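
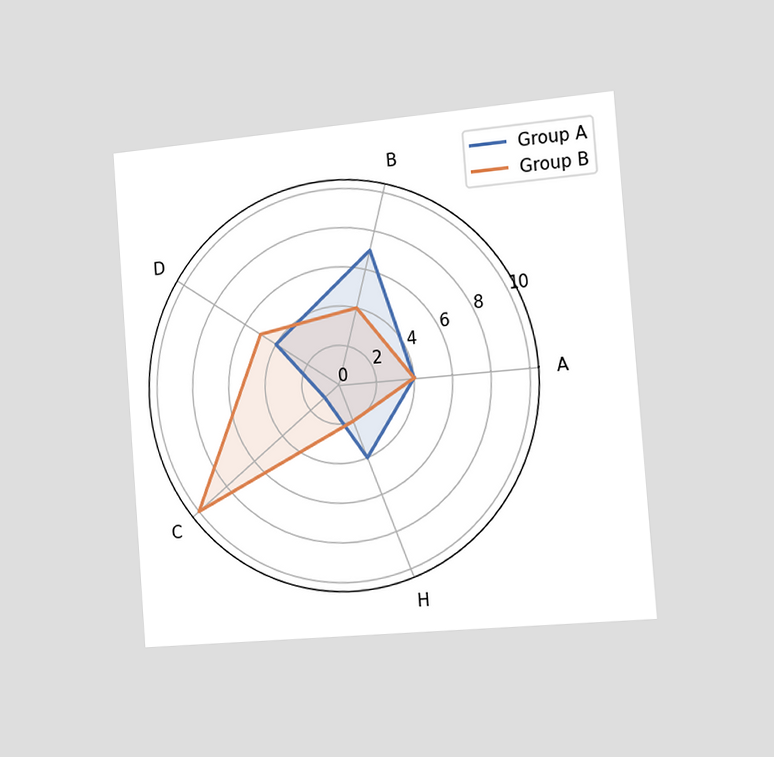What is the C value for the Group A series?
1

The chart is tilted about 4° counter-clockwise and viewed slightly from the right. On the C axis, Group A reaches 1.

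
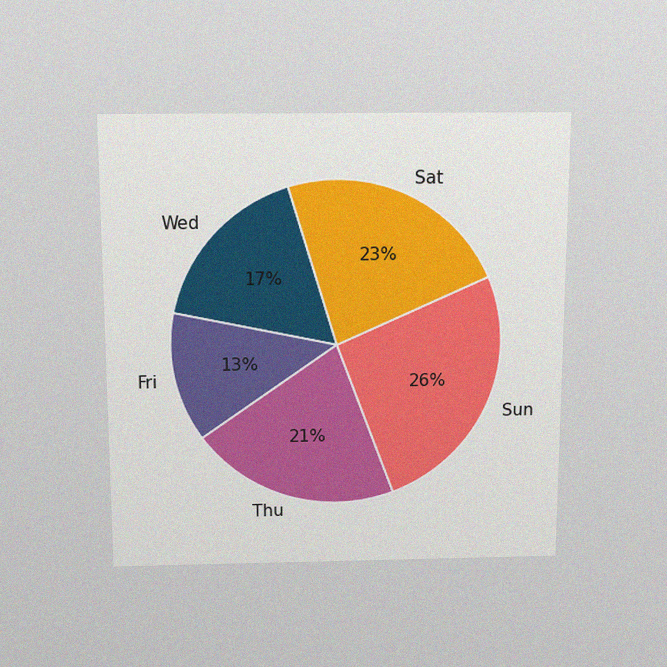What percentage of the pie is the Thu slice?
21%

The chart is viewed slightly from above, with some photo noise. The Thu slice takes up 21% of the pie.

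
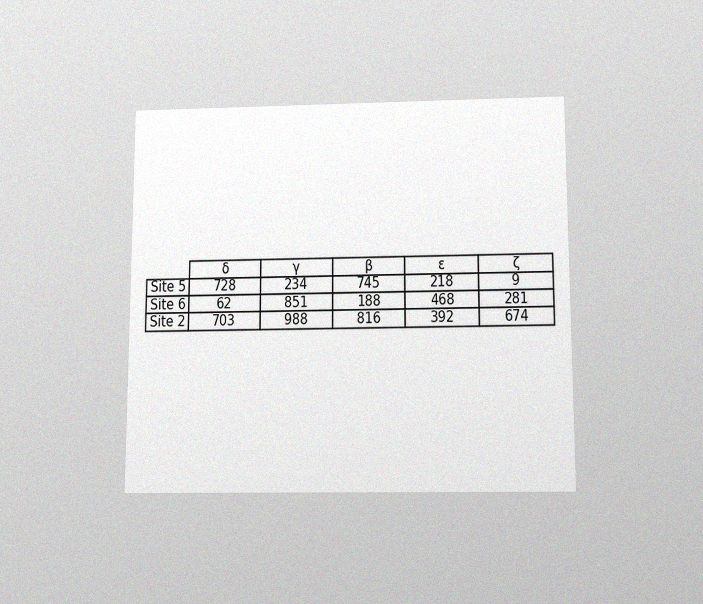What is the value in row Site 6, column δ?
62

The chart is viewed slightly from below, with some photo noise. The (Site 6, δ) cell reads 62.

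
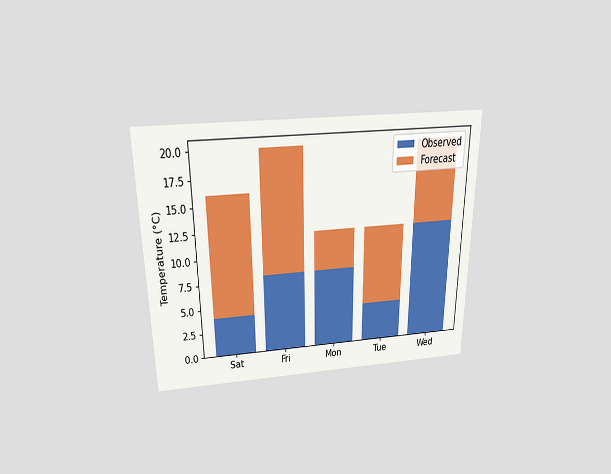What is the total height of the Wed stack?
20°C

The chart is viewed slightly from above. The Wed stack's top reaches 20°C on the y-axis.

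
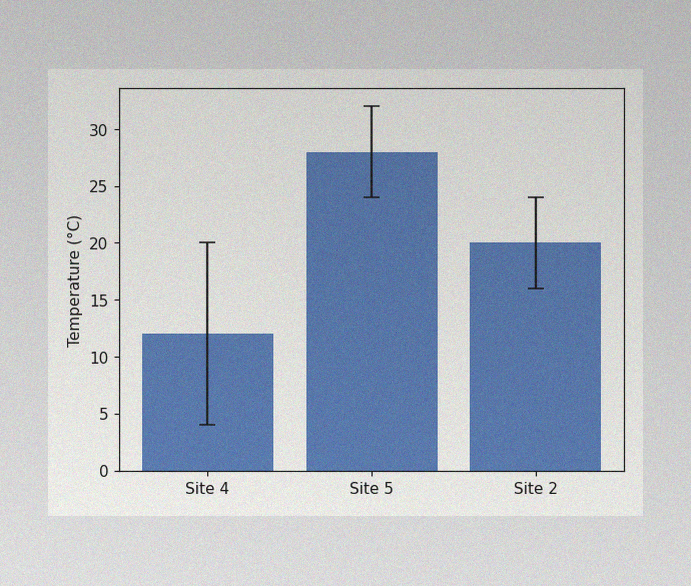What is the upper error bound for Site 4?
20°C

The image has some photo noise and uneven lighting. The Site 4 bar's upper whisker reaches 20°C.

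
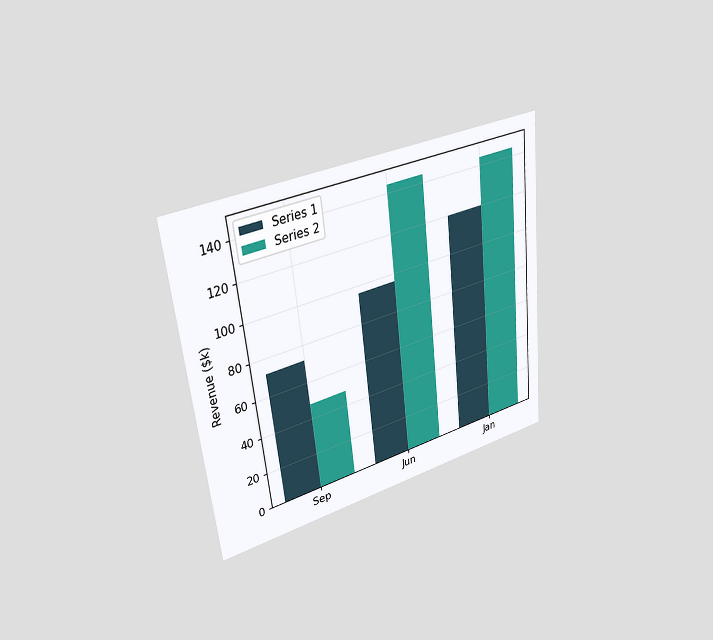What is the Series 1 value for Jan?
The chart is tilted about 6° counter-clockwise and viewed at a slight angle. The Series 1 bar at Jan reaches $120k on the y-axis.

$120k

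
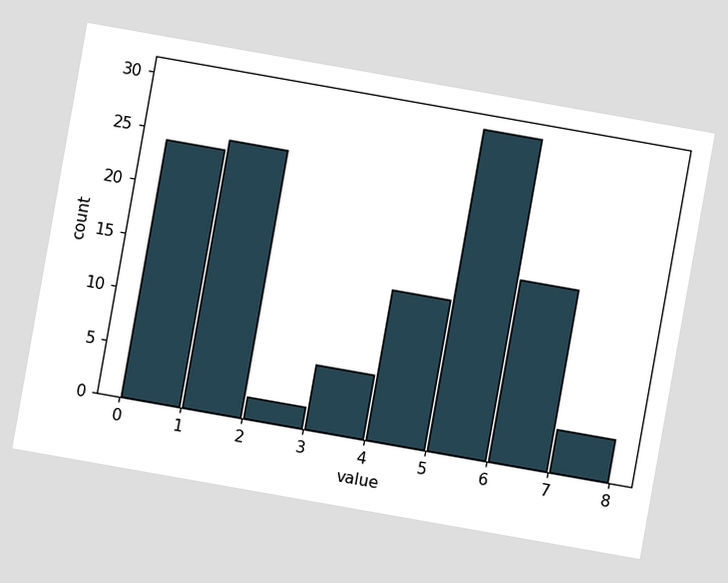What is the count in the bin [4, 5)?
14

The chart is tilted about 10° clockwise. The [4, 5) bin has height 14.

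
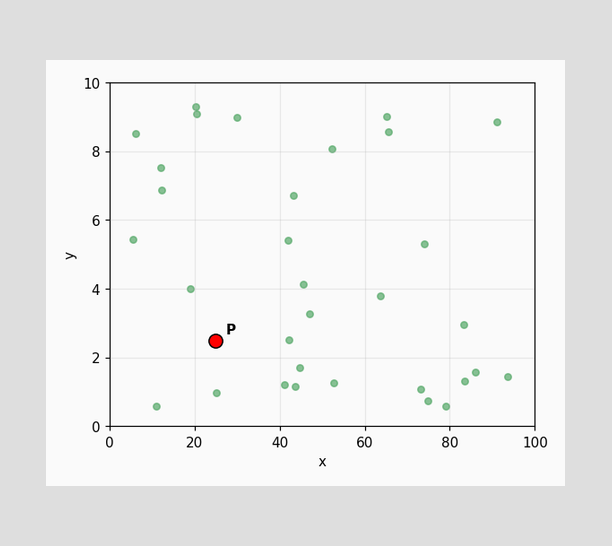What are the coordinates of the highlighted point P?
(25, 2.5)

Following the gridlines from P to each axis, P sits at (25, 2.5).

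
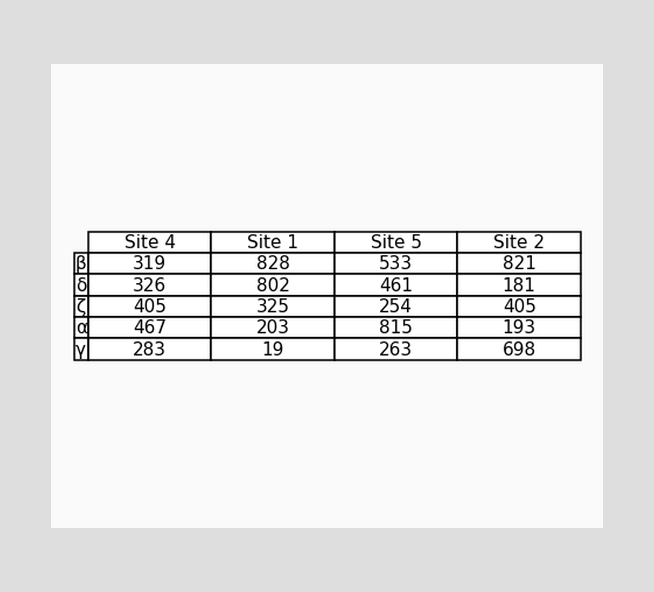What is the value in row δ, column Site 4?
The (δ, Site 4) cell reads 326.

326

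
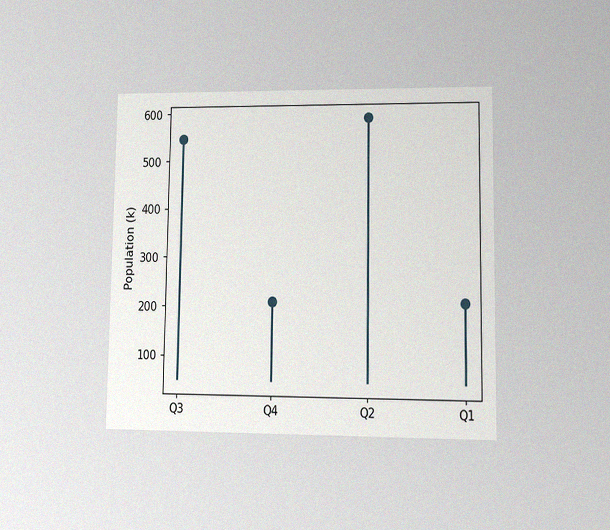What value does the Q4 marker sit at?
210k

The chart is viewed at a slight angle, with some photo noise. The Q4 marker sits at 210k.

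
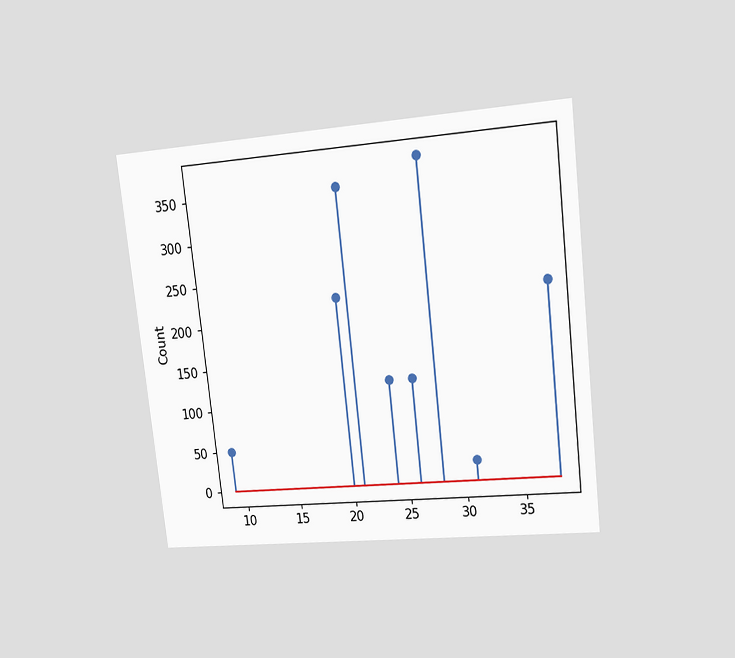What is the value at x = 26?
125

The chart is tilted about 6° counter-clockwise and viewed at a slight angle. The stem at x=26 reaches 125.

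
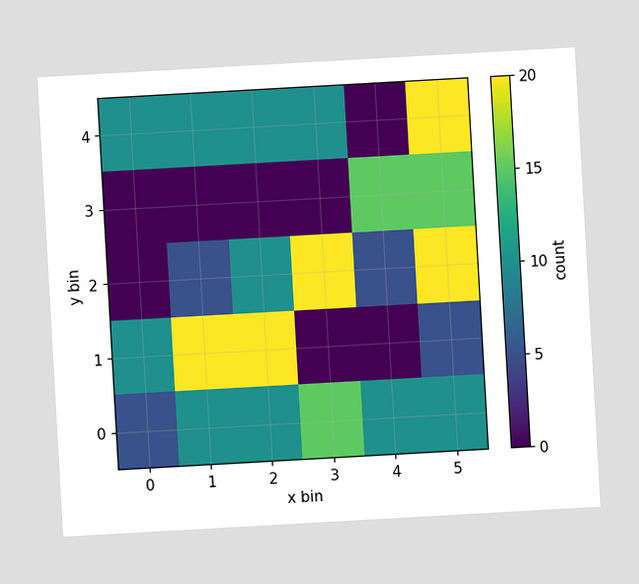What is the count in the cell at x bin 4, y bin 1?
0

The chart is tilted about 3° counter-clockwise. Matching the cell (4, 1) against the colorbar gives 0.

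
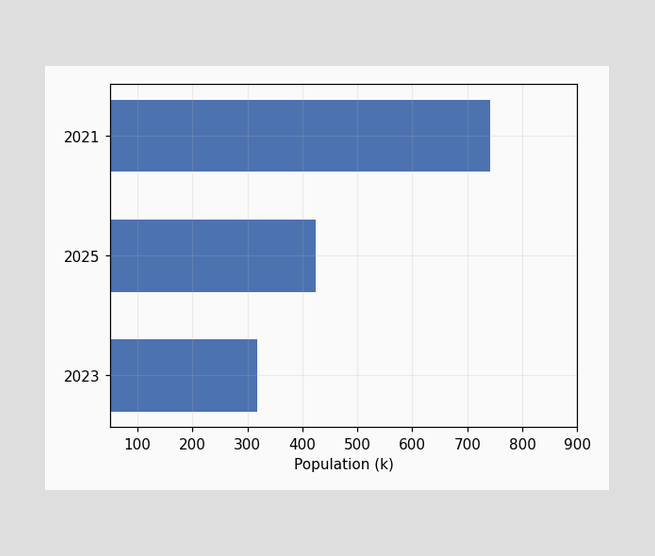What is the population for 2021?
742k

Reading along the chart's x-axis, the 2021 bar reaches 742k.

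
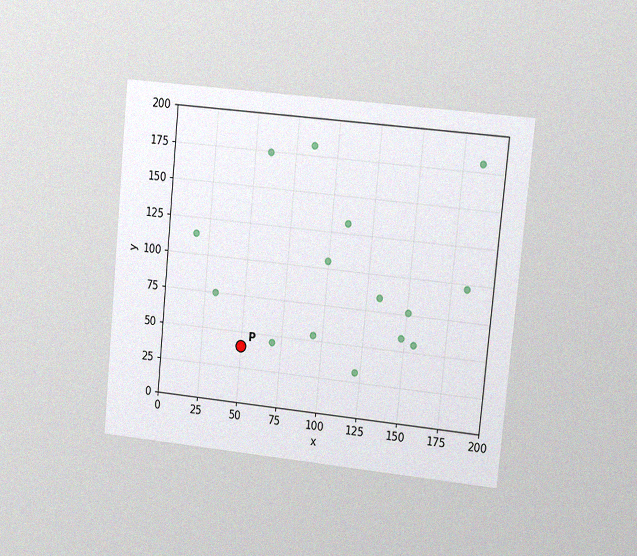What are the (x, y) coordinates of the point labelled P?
(50, 40)

The chart is tilted about 6° clockwise and viewed at a slight angle, with some photo noise. Following the gridlines from P to each axis, P sits at (50, 40).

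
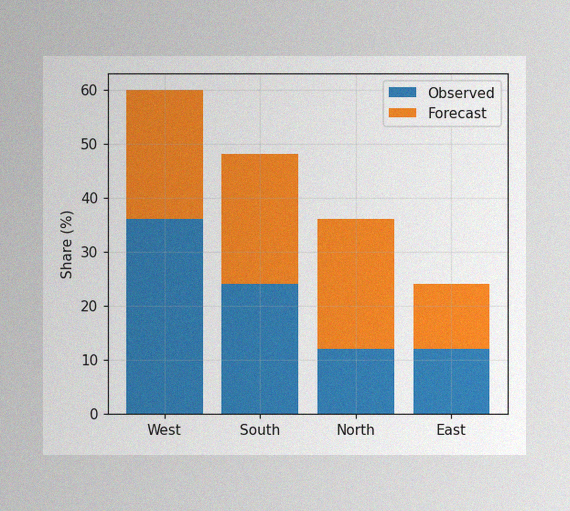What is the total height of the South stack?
The image has some photo noise and uneven lighting. The South stack's top reaches 48% on the y-axis.

48%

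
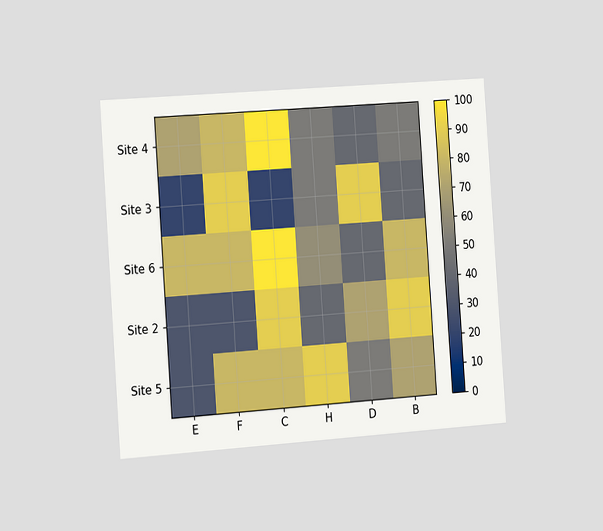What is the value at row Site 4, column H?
50

The chart is tilted about 4° counter-clockwise and viewed slightly from the left. Matching cell (Site 4, H) against the colorbar gives 50.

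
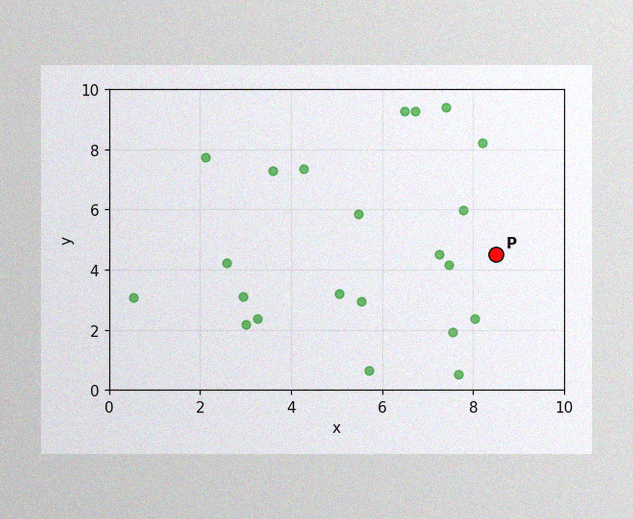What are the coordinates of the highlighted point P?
The image has some photo noise and uneven lighting. Following the gridlines from P to each axis, P sits at (8.5, 4.5).

(8.5, 4.5)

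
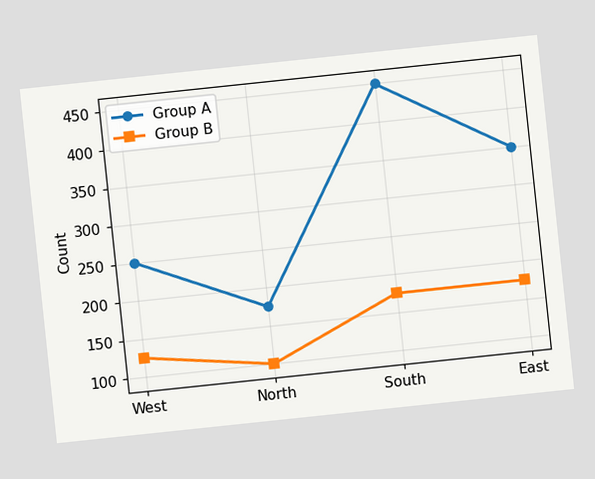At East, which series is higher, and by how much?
The chart is tilted about 6° counter-clockwise. At East, Group A sits above the other line by 175.

Group A, by 175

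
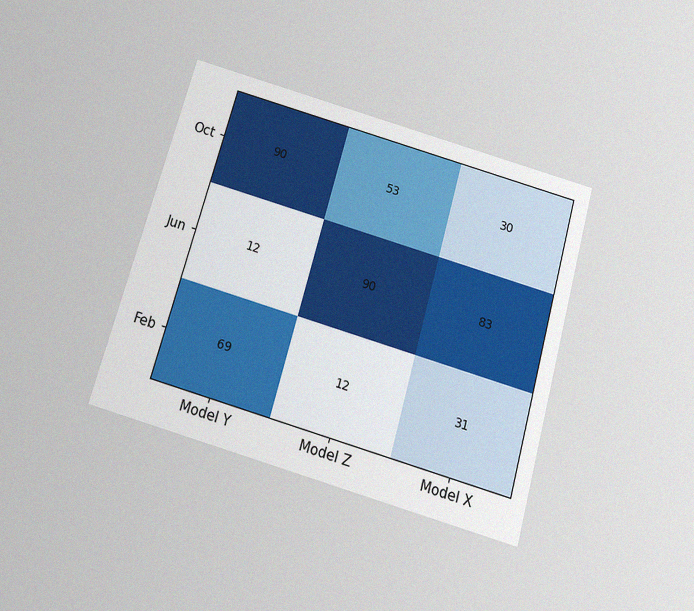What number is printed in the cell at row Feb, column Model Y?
The chart is tilted about 16° clockwise and viewed slightly from below, with some photo noise. The (Feb, Model Y) cell reads 69.

69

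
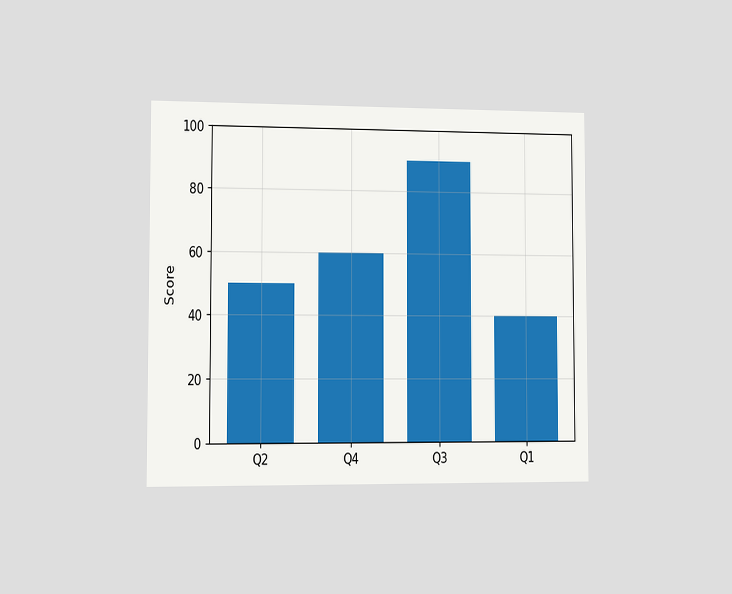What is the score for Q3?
The chart is viewed slightly from the left. Reading along the chart's y-axis, the Q3 bar reaches 90.

90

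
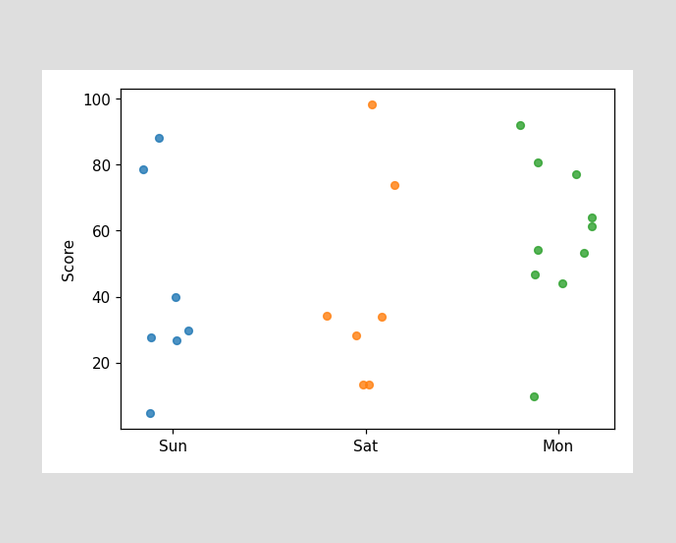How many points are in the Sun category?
Counting the markers in the Sun column gives 7.

7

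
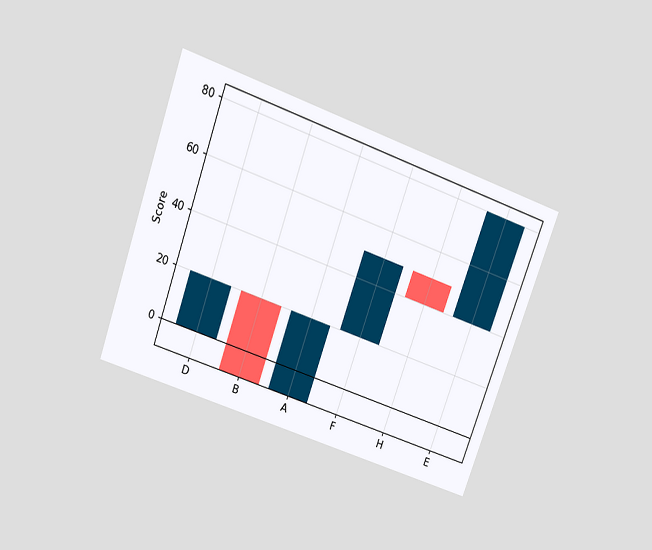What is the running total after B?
-10

The chart is tilted about 20° clockwise and viewed slightly from above. After B the running total reaches -10.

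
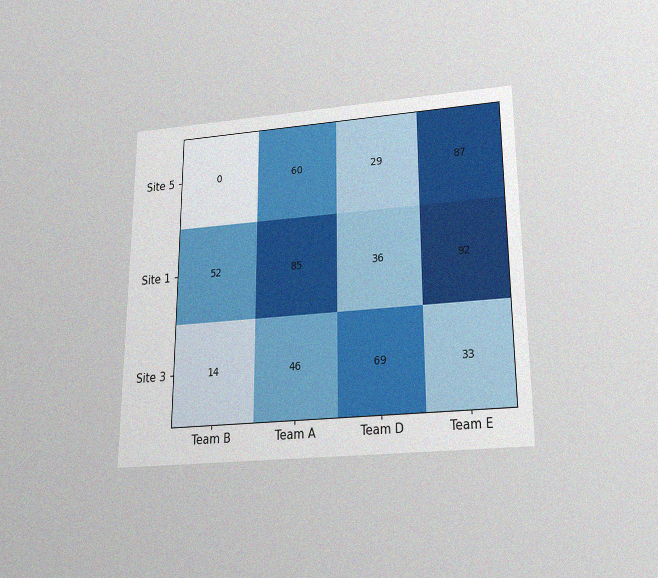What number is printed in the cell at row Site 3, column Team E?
33

The chart is viewed slightly from below, with some photo noise. The (Site 3, Team E) cell reads 33.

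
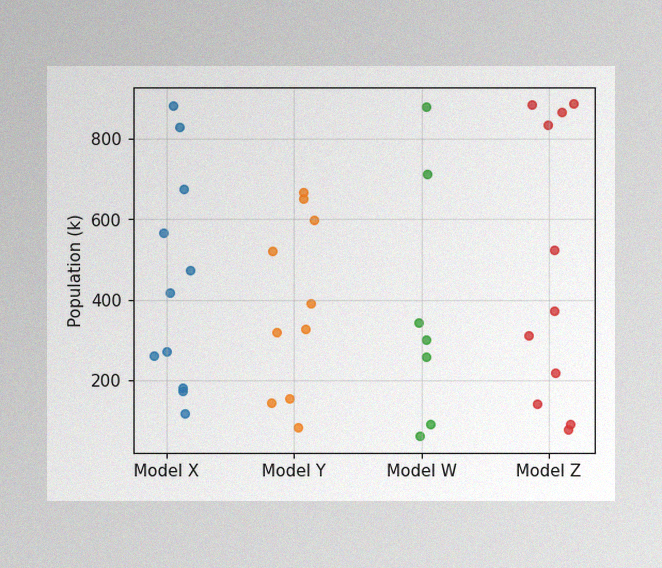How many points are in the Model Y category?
The image has some photo noise and uneven lighting. Counting the markers in the Model Y column gives 10.

10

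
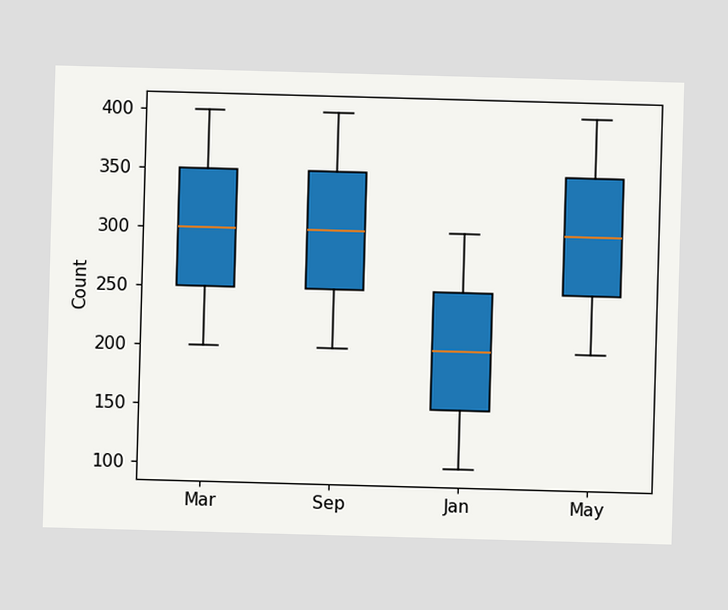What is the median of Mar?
300

The median line in the Mar box sits at 300.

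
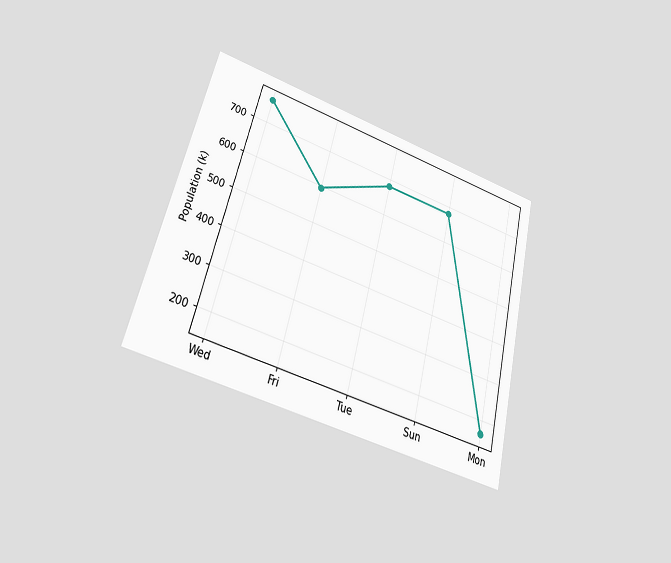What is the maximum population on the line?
765k

The chart is tilted about 14° clockwise and viewed at a slight angle. The highest point is at Wed, and reading across to the y-axis gives 765k.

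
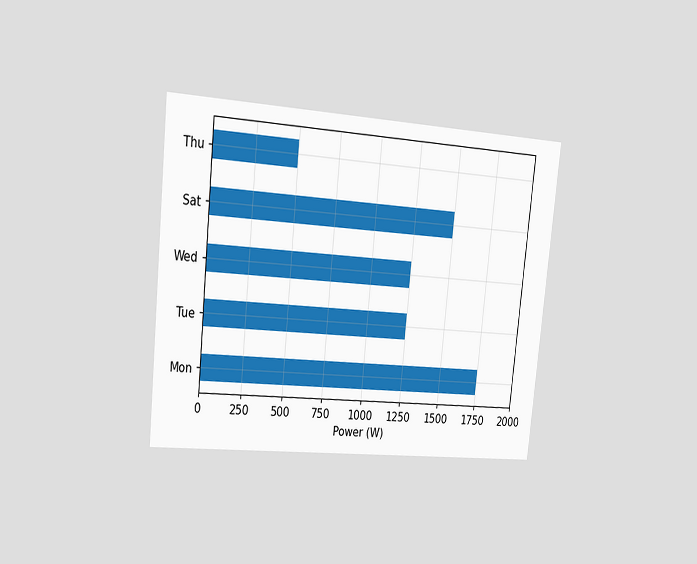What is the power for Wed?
1250W

The chart is tilted about 6° clockwise and viewed slightly from the left. Reading along the chart's x-axis, the Wed bar reaches 1250W.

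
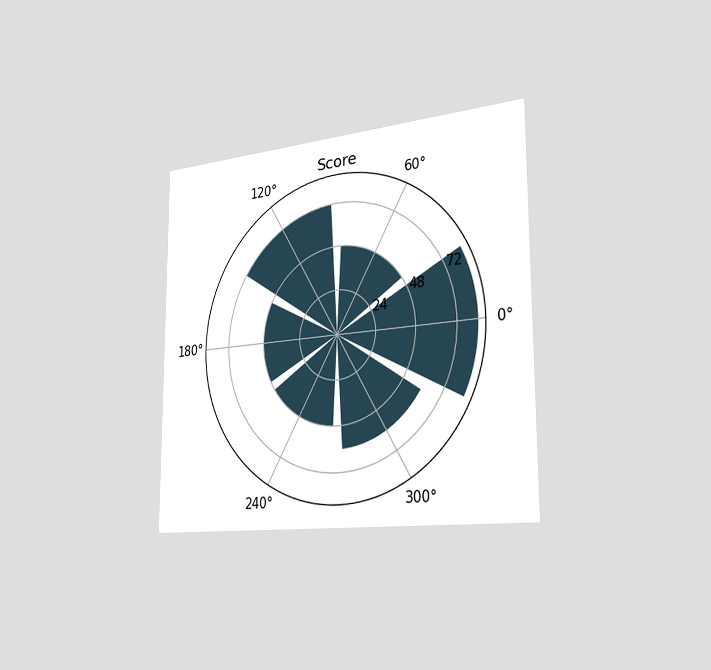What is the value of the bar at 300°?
The chart is viewed slightly from the right. The bar at 300° reaches 60 on the radial axis.

60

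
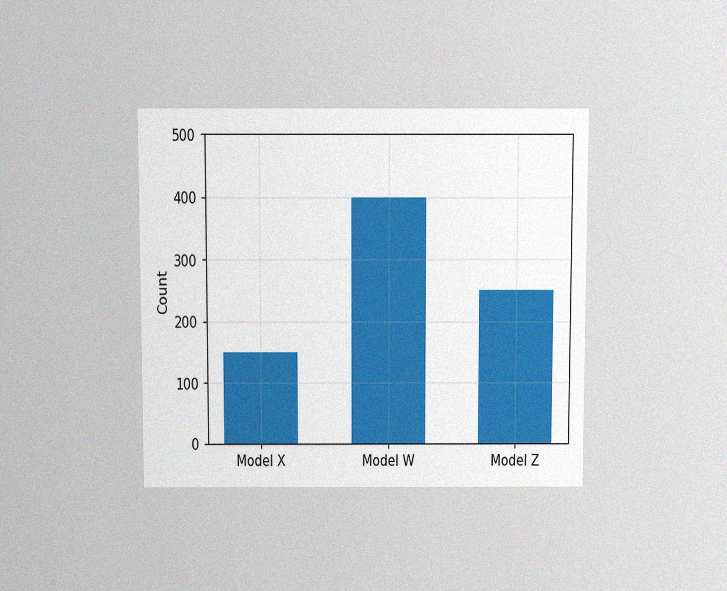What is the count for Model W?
400

The chart is viewed slightly from above, with some photo noise. Reading along the chart's y-axis, the Model W bar reaches 400.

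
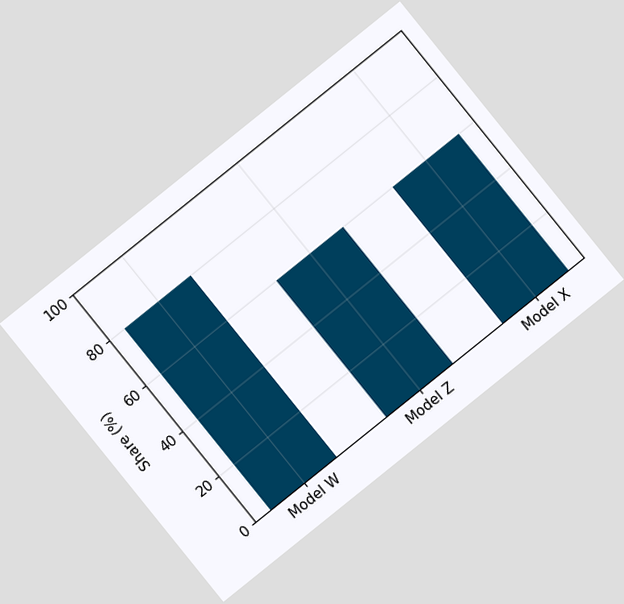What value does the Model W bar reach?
The chart is tilted about 39° counter-clockwise. Reading along the chart's y-axis, the Model W bar reaches 80%.

80%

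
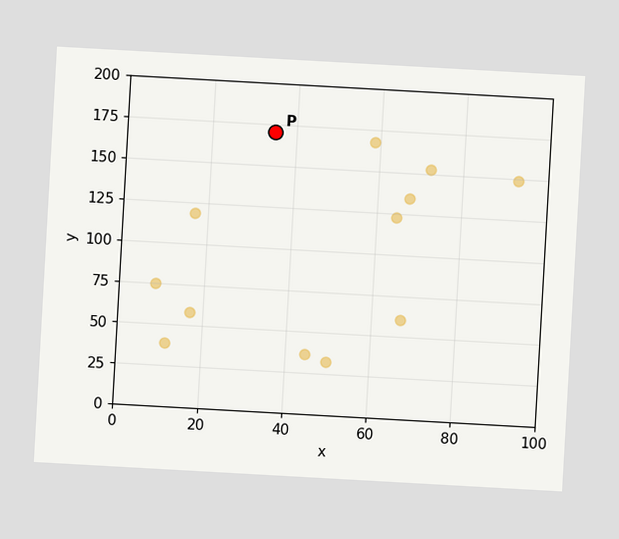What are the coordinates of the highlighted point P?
(35, 170)

The chart is tilted about 3° clockwise. Following the gridlines from P to each axis, P sits at (35, 170).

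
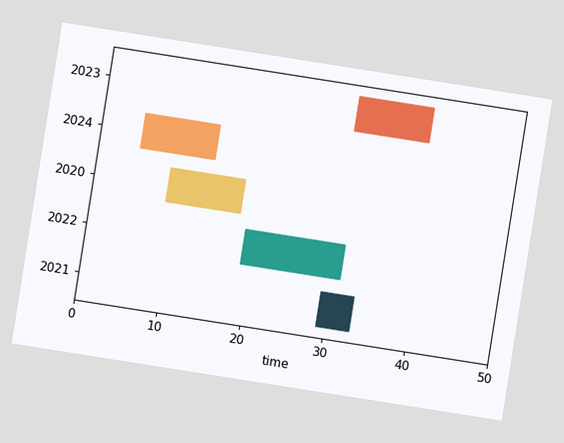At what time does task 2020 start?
9

The chart is tilted about 9° clockwise. The 2020 bar begins at t=9.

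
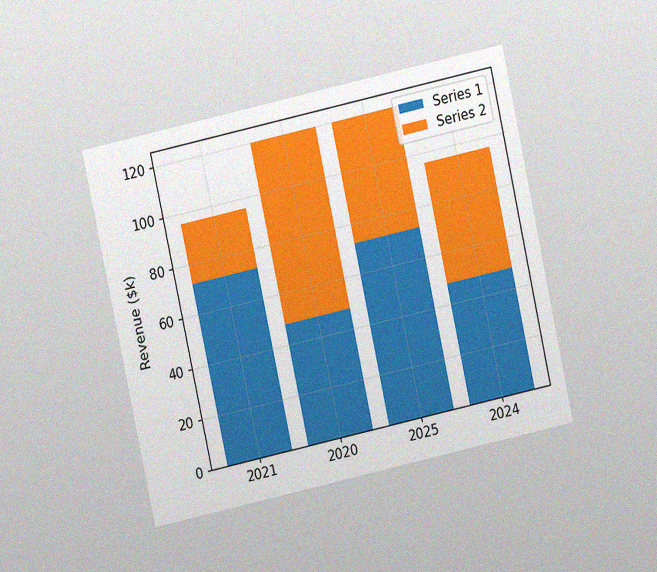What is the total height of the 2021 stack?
$96k

The chart is tilted about 12° counter-clockwise and viewed at a slight angle, with some photo noise. The 2021 stack's top reaches $96k on the y-axis.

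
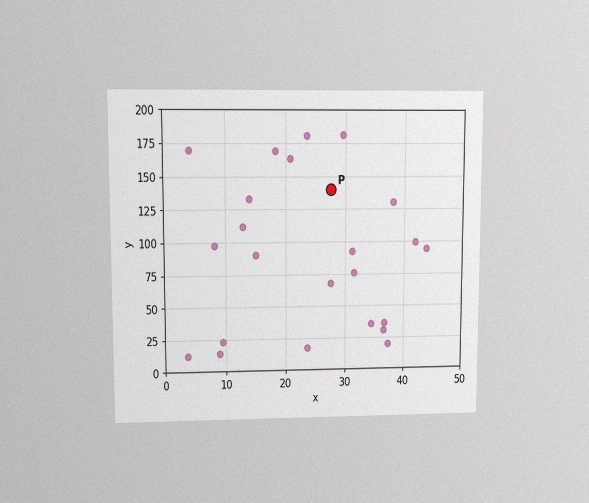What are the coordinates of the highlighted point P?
The chart is viewed at a slight angle, with some photo noise. Following the gridlines from P to each axis, P sits at (27.5, 140).

(27.5, 140)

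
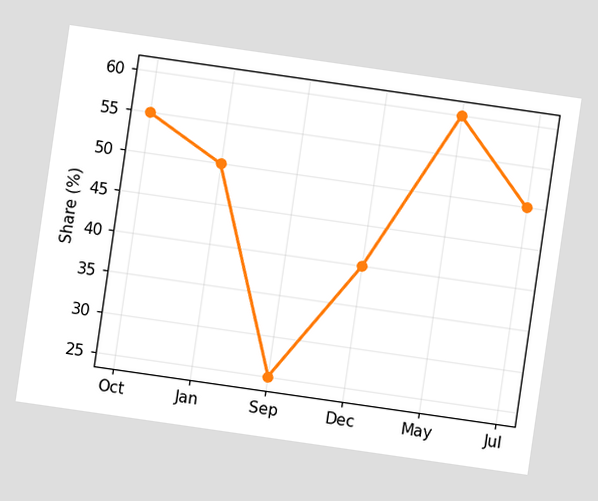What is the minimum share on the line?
25%

The chart is tilted about 8° clockwise. The lowest point is at Sep, and reading across to the y-axis gives 25%.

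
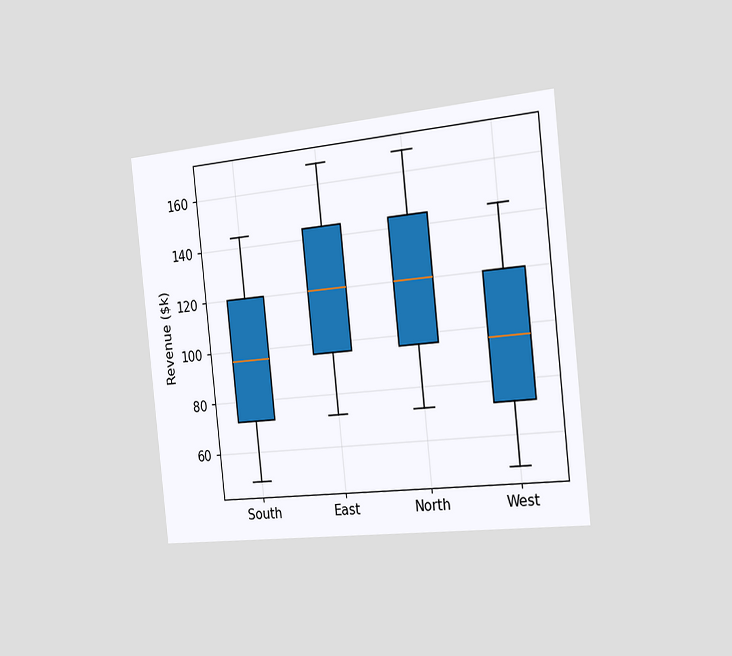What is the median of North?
$120k

The chart is tilted about 6° counter-clockwise and viewed slightly from the right. The median line in the North box sits at $120k.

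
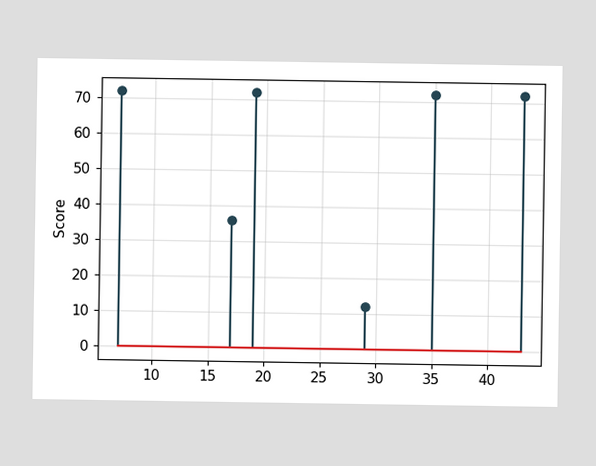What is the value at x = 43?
72

The stem at x=43 reaches 72.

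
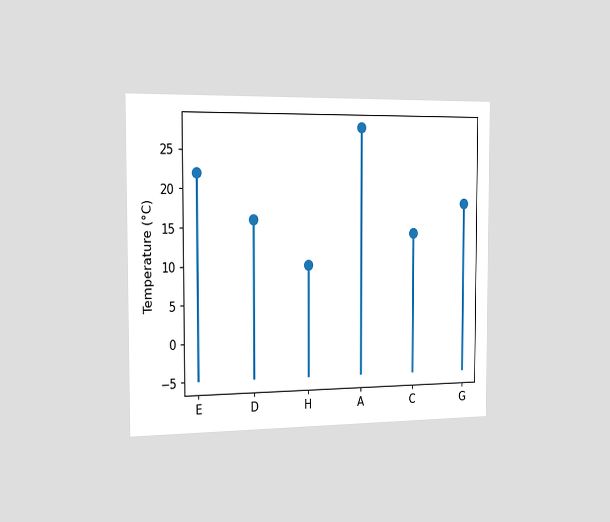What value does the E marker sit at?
The chart is viewed slightly from the left. The E marker sits at 22°C.

22°C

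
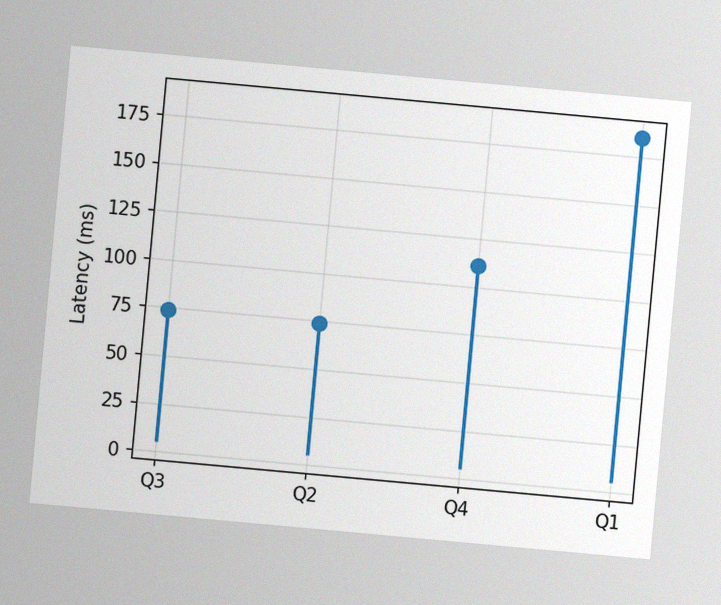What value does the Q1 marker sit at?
The chart is tilted about 5° clockwise, with some photo noise. The Q1 marker sits at 185ms.

185ms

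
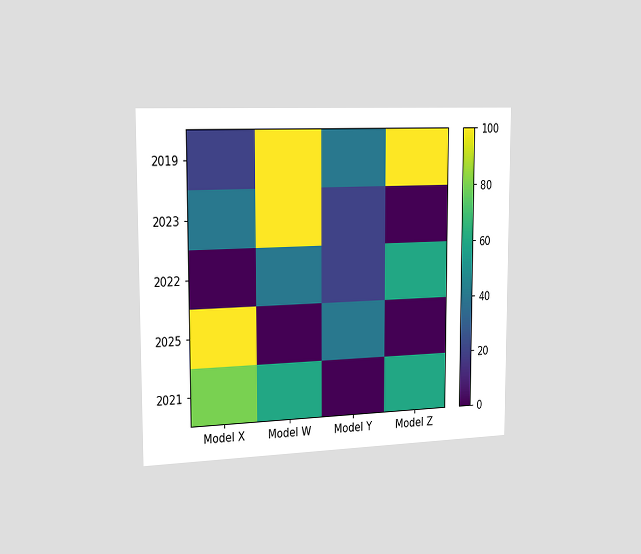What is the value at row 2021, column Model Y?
The chart is viewed slightly from the left. Matching cell (2021, Model Y) against the colorbar gives 0.

0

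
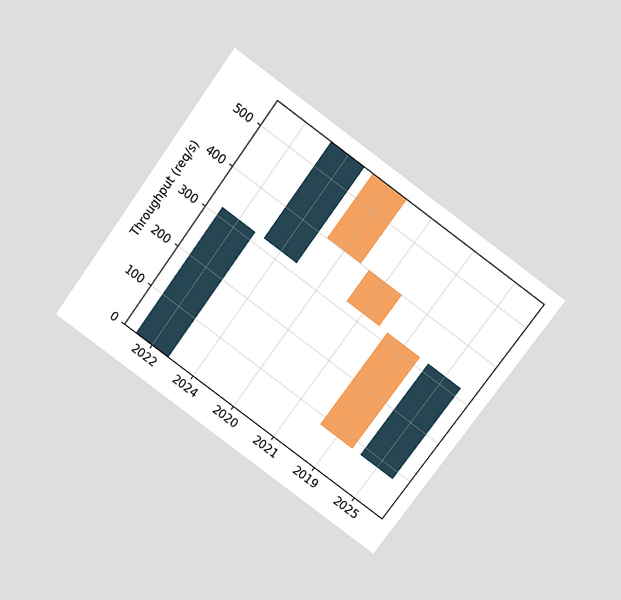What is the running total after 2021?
The chart is tilted about 36° clockwise and viewed slightly from above. After 2021 the running total reaches 320req/s.

320req/s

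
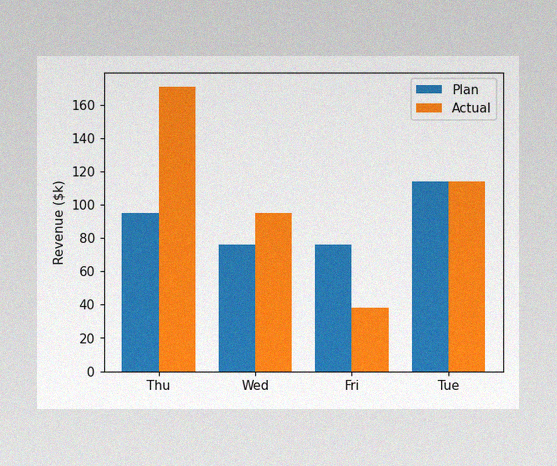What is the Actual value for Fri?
The image has some photo noise and uneven lighting. The Actual bar at Fri reaches $38k on the y-axis.

$38k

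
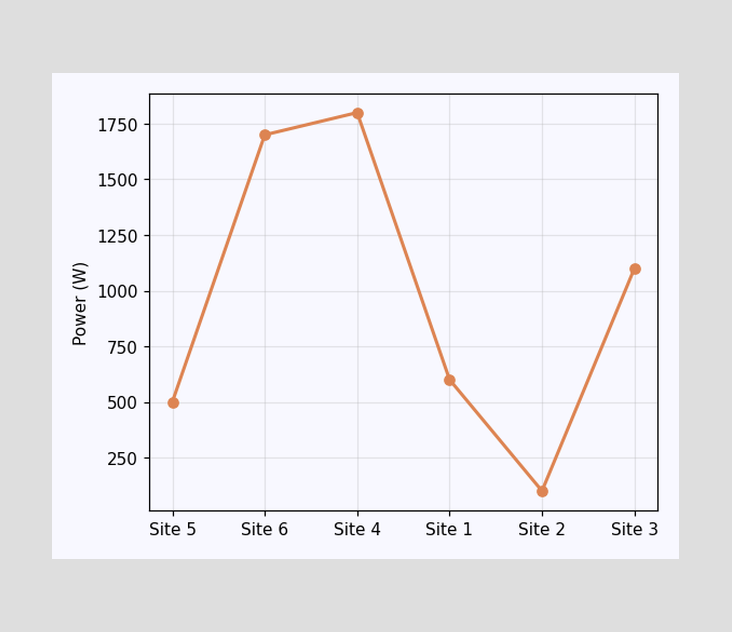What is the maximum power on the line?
1800W

The highest point is at Site 4, and reading across to the y-axis gives 1800W.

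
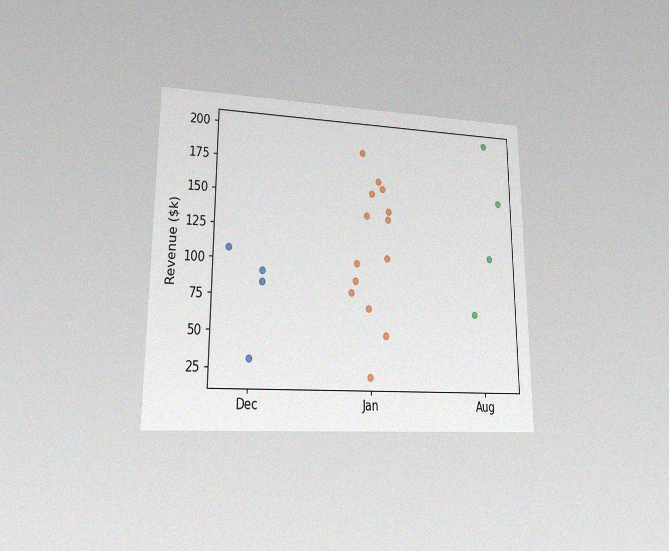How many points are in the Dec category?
4

The chart is viewed at a slight angle, with some photo noise. Counting the markers in the Dec column gives 4.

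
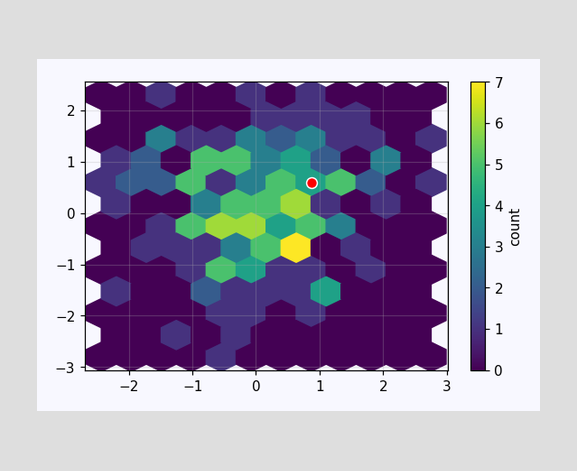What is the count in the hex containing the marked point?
4

The marked hex reads 4 on the colorbar.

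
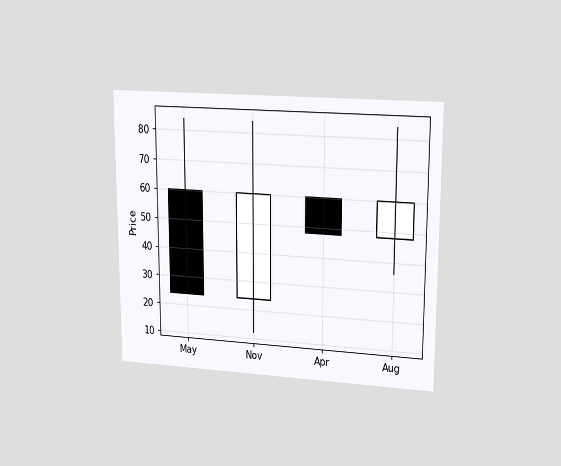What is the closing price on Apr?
48

The chart is viewed at a slight angle. The Apr candle closes at 48.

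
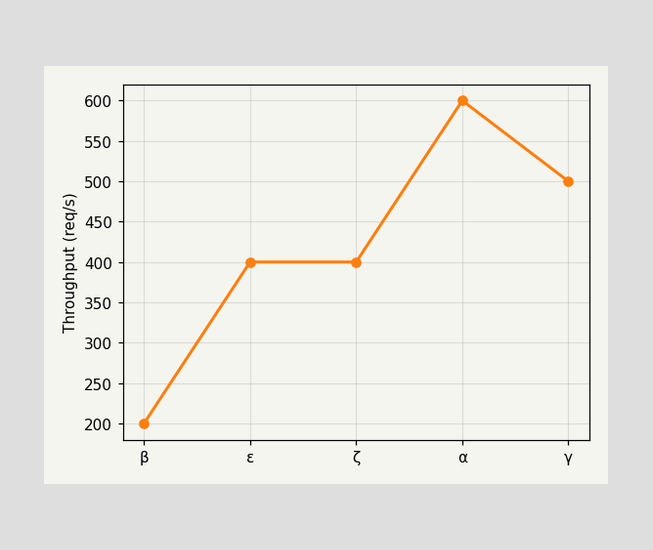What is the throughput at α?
At α, the line is at 600req/s.

600req/s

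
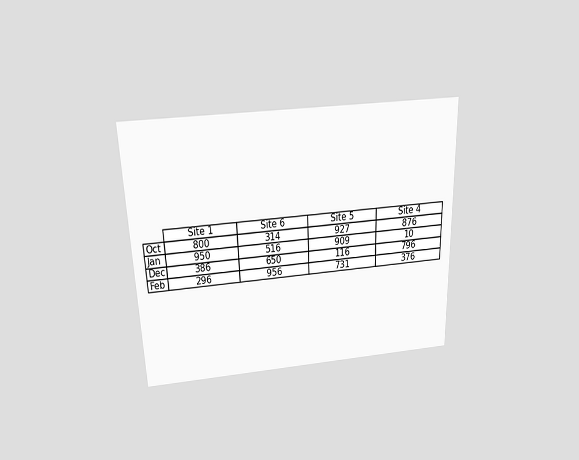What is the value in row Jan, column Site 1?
The chart is viewed slightly from above. The (Jan, Site 1) cell reads 950.

950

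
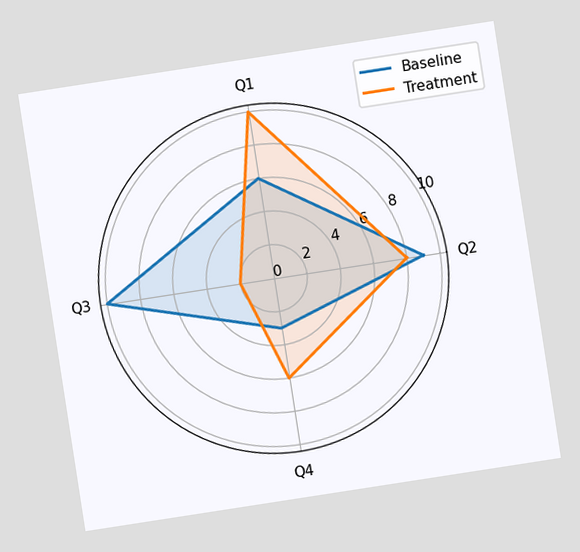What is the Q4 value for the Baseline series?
The chart is tilted about 9° counter-clockwise. On the Q4 axis, Baseline reaches 3.

3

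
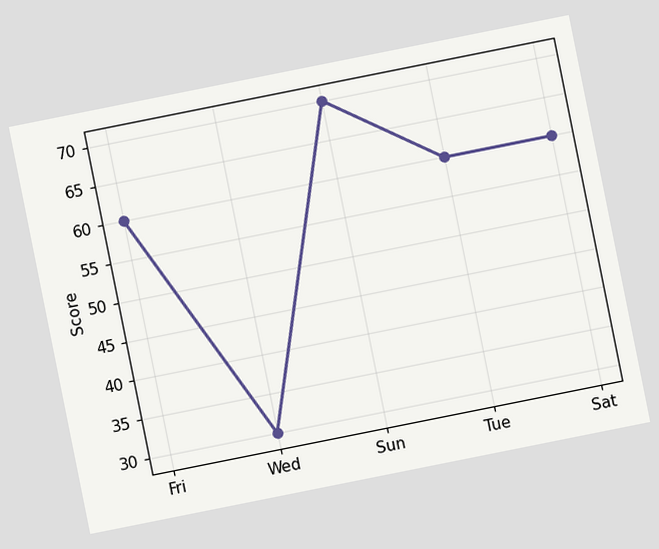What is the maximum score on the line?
70

The chart is tilted about 11° counter-clockwise. The highest point is at Sun, and reading across to the y-axis gives 70.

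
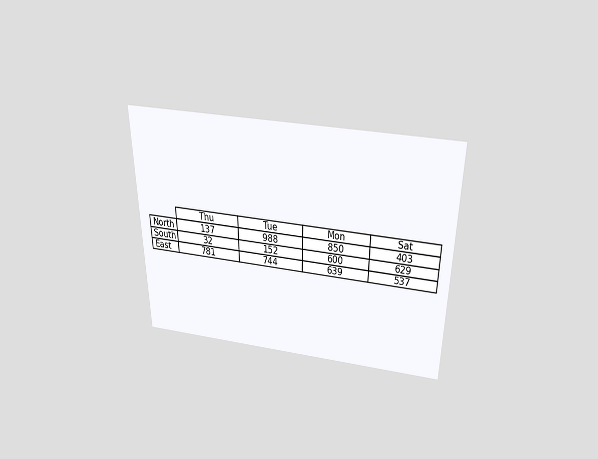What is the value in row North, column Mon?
The chart is viewed slightly from above. The (North, Mon) cell reads 850.

850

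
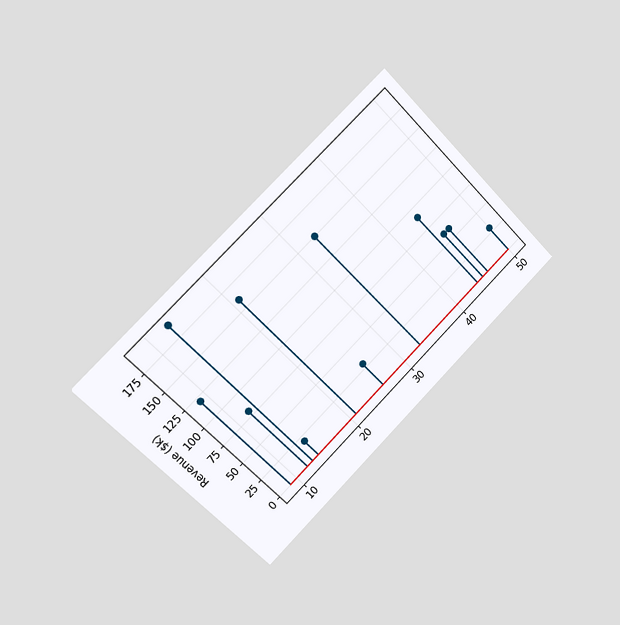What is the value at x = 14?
$20k

The chart is tilted about 45° counter-clockwise and viewed slightly from the left. The stem at x=14 reaches $20k.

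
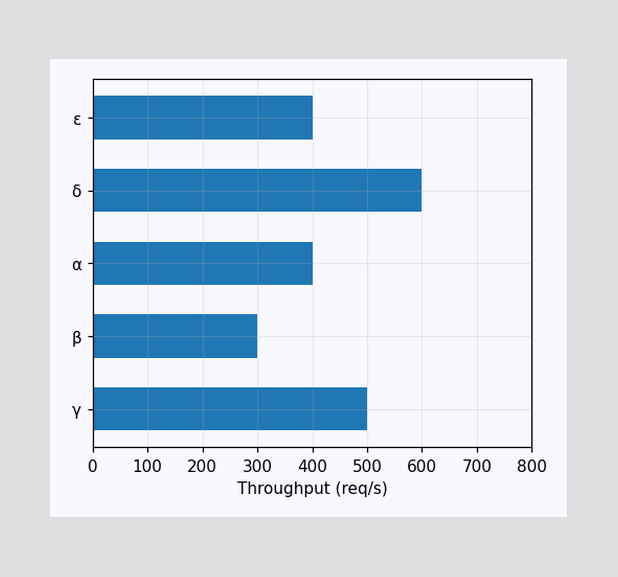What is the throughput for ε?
Reading along the chart's x-axis, the ε bar reaches 400req/s.

400req/s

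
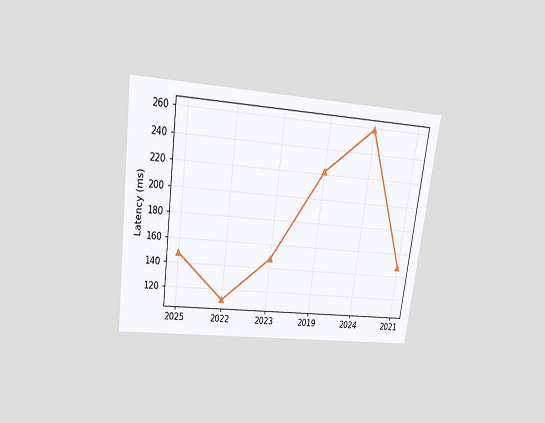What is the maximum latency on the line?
The chart is tilted about 8° clockwise and viewed slightly from above. The highest point is at 2024, and reading across to the y-axis gives 259ms.

259ms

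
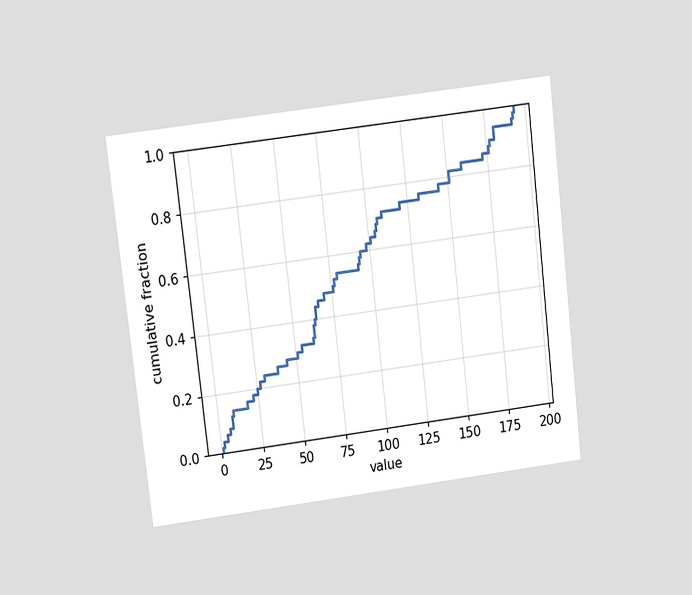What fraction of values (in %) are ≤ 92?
The chart is tilted about 7° counter-clockwise and viewed at a slight angle. At x=92 the ECDF step is at 56%.

56%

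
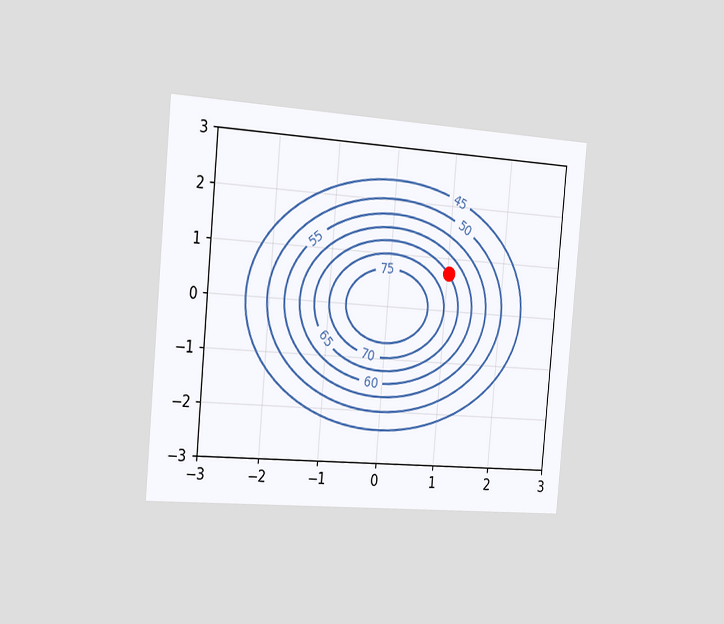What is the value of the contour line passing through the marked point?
The chart is tilted about 5° clockwise and viewed slightly from the left. The marked point sits on the contour labelled 65.

65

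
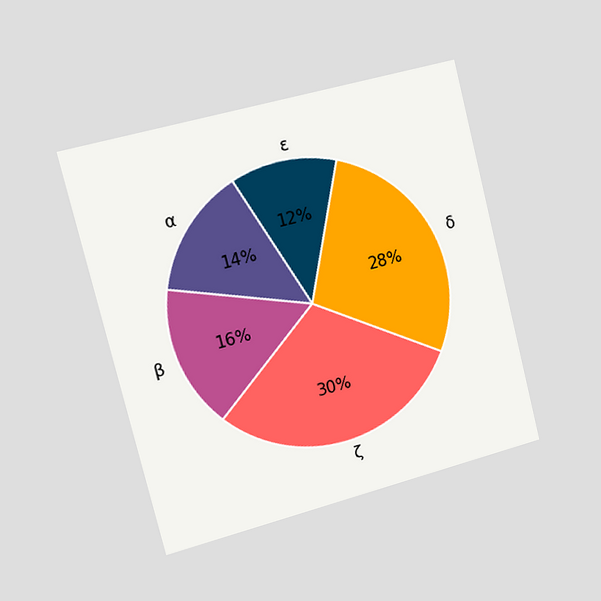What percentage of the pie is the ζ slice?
The chart is tilted about 14° counter-clockwise and viewed slightly from the left. The ζ slice takes up 30% of the pie.

30%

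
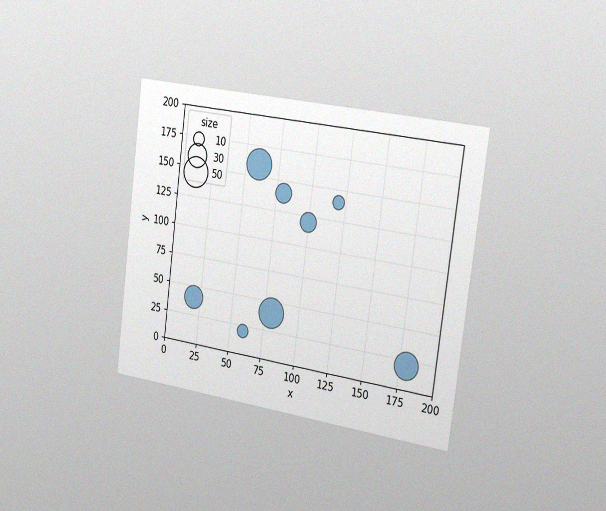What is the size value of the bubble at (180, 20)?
40

The chart is tilted about 7° clockwise and viewed slightly from the right, with some photo noise. Matching the bubble at (180, 20) against the size legend gives 40.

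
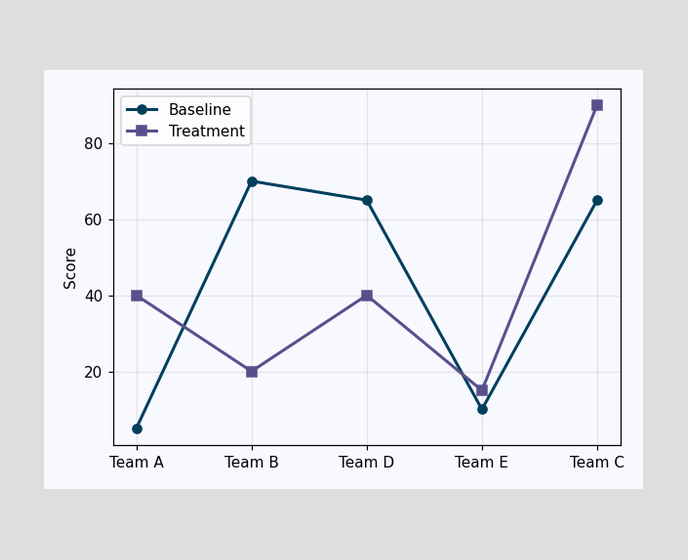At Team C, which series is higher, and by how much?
Treatment, by 25

At Team C, Treatment sits above the other line by 25.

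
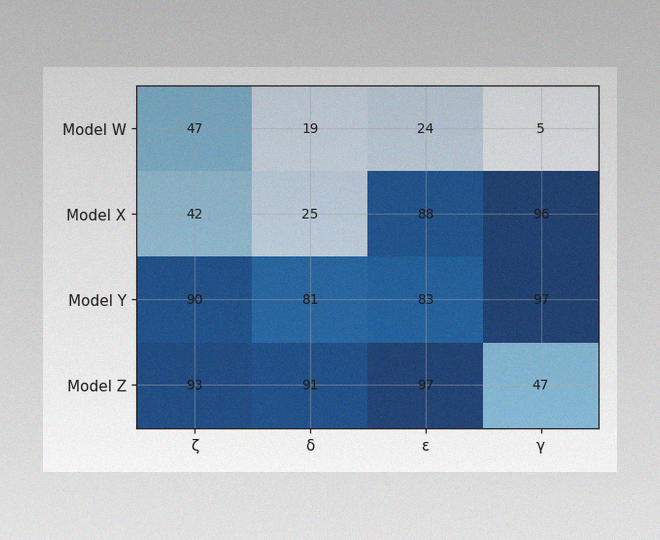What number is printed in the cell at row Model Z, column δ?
The image has some photo noise and uneven lighting. The (Model Z, δ) cell reads 91.

91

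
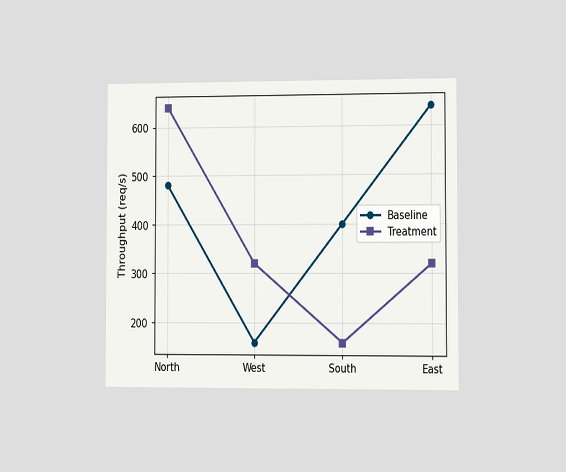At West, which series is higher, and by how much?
Treatment, by 160req/s

The chart is viewed slightly from the right. At West, Treatment sits above the other line by 160req/s.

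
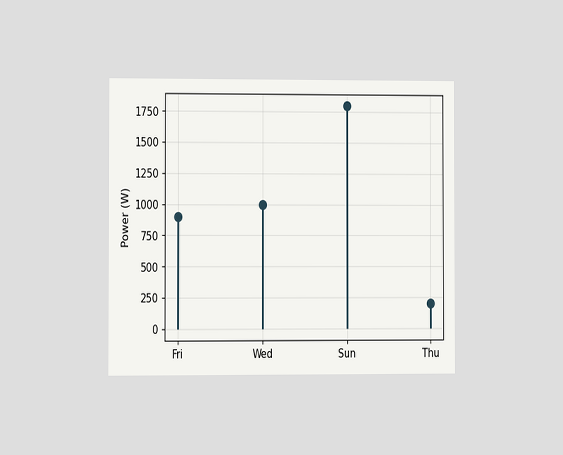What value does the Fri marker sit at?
The chart is viewed at a slight angle. The Fri marker sits at 900W.

900W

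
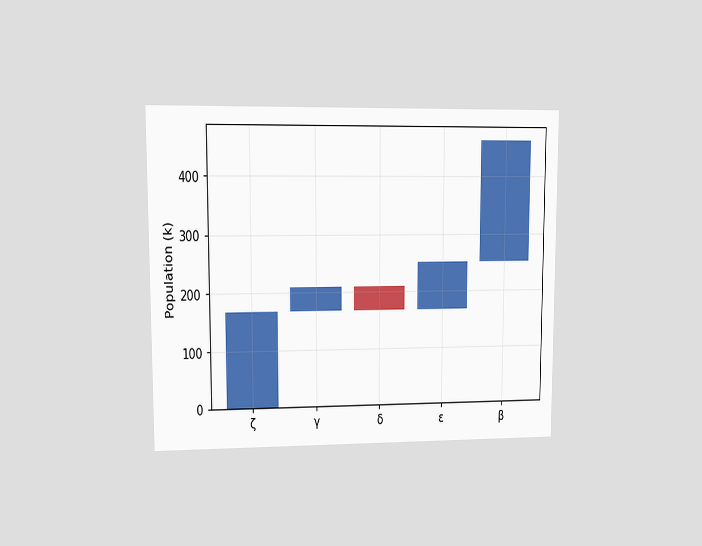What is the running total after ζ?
The chart is viewed at a slight angle. After ζ the running total reaches 168k.

168k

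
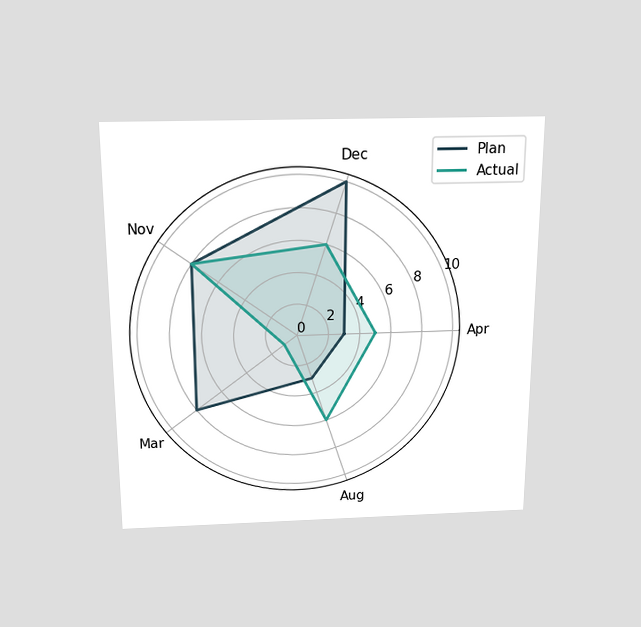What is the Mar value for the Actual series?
The chart is viewed slightly from above. On the Mar axis, Actual reaches 1.

1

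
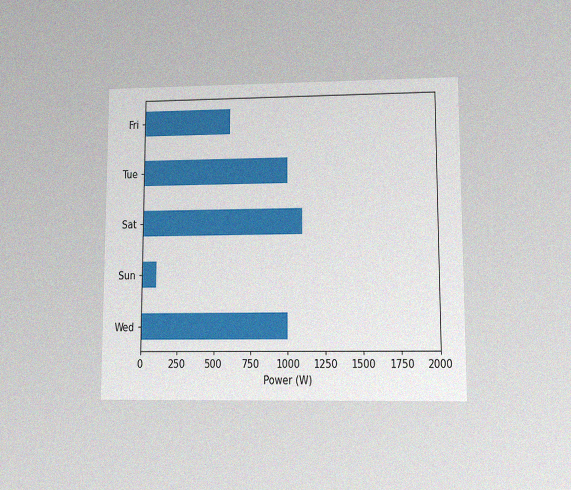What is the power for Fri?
600W

The chart is viewed at a slight angle, with some photo noise. Reading along the chart's x-axis, the Fri bar reaches 600W.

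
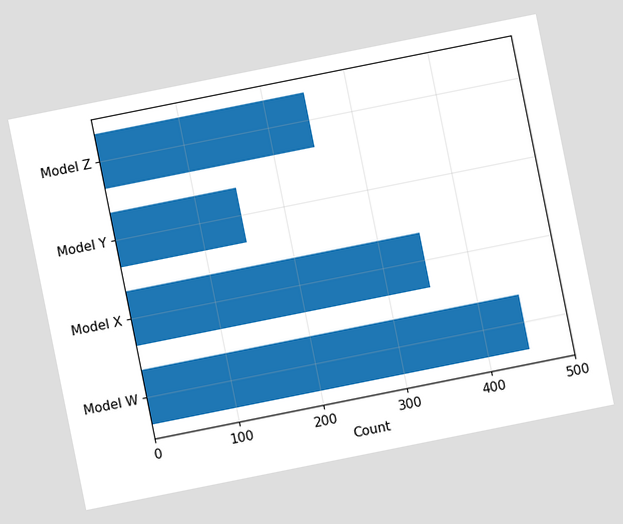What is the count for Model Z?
The chart is tilted about 11° counter-clockwise. Reading along the chart's x-axis, the Model Z bar reaches 250.

250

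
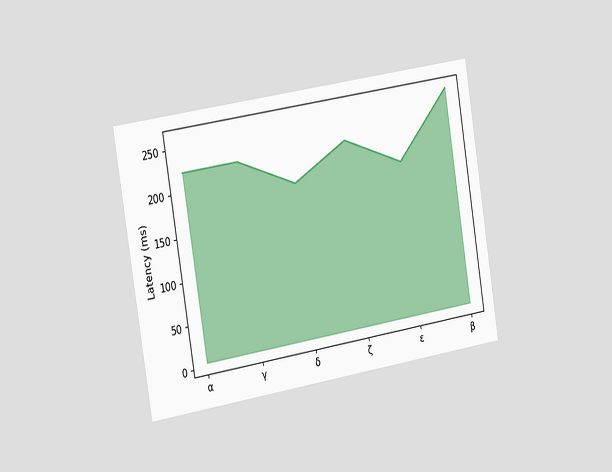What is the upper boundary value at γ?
The chart is tilted about 9° counter-clockwise and viewed slightly from the left. At γ the upper boundary is at 222ms.

222ms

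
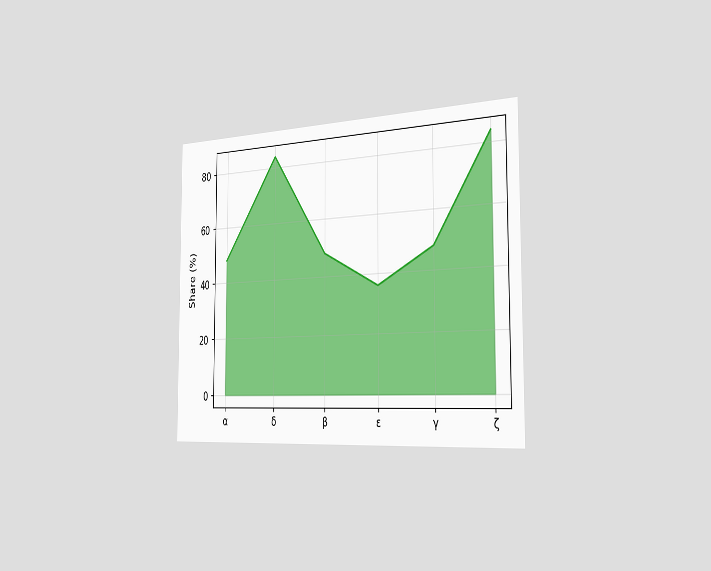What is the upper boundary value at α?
48%

The chart is viewed slightly from the right. At α the upper boundary is at 48%.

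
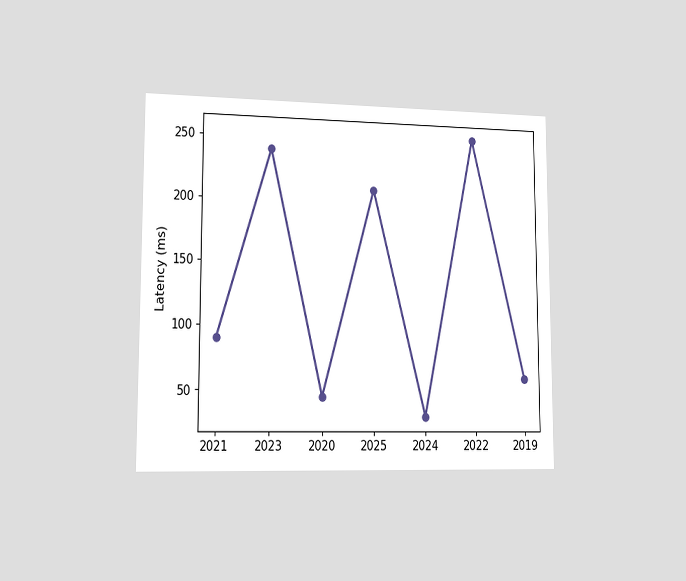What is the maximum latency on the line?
The chart is viewed slightly from the left. The highest point is at 2022, and reading across to the y-axis gives 255ms.

255ms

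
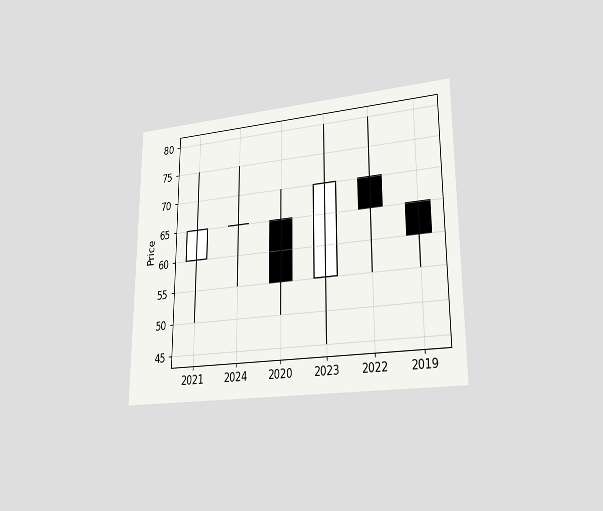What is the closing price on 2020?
The chart is viewed at a slight angle. The 2020 candle closes at 55.

55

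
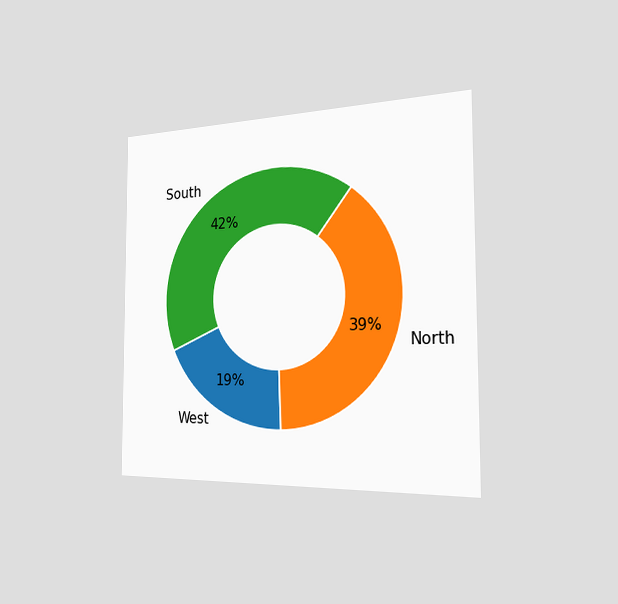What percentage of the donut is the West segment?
19%

The chart is viewed slightly from the right. The West segment takes up 19% of the ring.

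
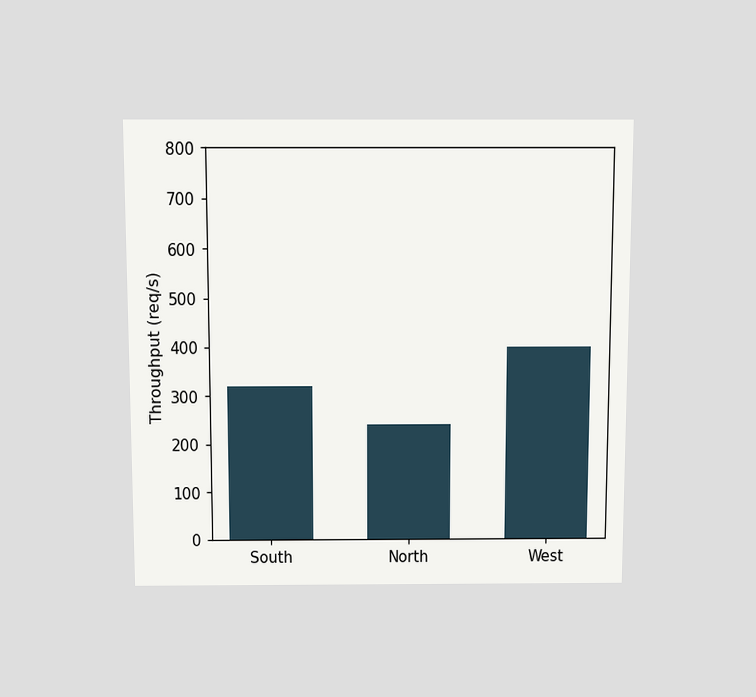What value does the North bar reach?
The chart is viewed slightly from above. Reading along the chart's y-axis, the North bar reaches 240req/s.

240req/s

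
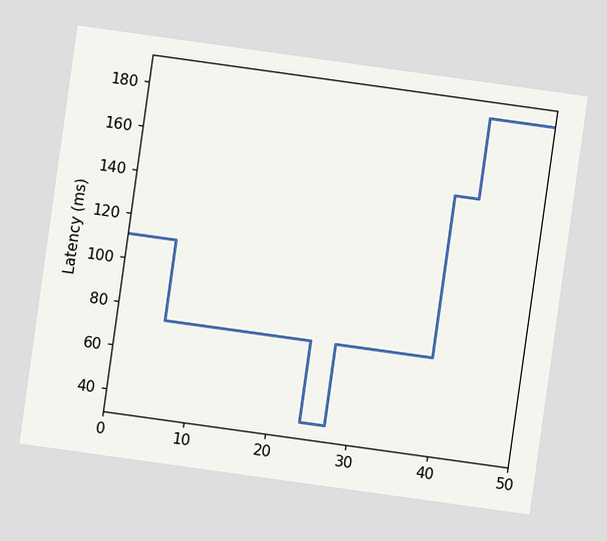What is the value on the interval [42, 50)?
The chart is tilted about 8° clockwise. On [42, 50) the step sits at 185ms.

185ms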